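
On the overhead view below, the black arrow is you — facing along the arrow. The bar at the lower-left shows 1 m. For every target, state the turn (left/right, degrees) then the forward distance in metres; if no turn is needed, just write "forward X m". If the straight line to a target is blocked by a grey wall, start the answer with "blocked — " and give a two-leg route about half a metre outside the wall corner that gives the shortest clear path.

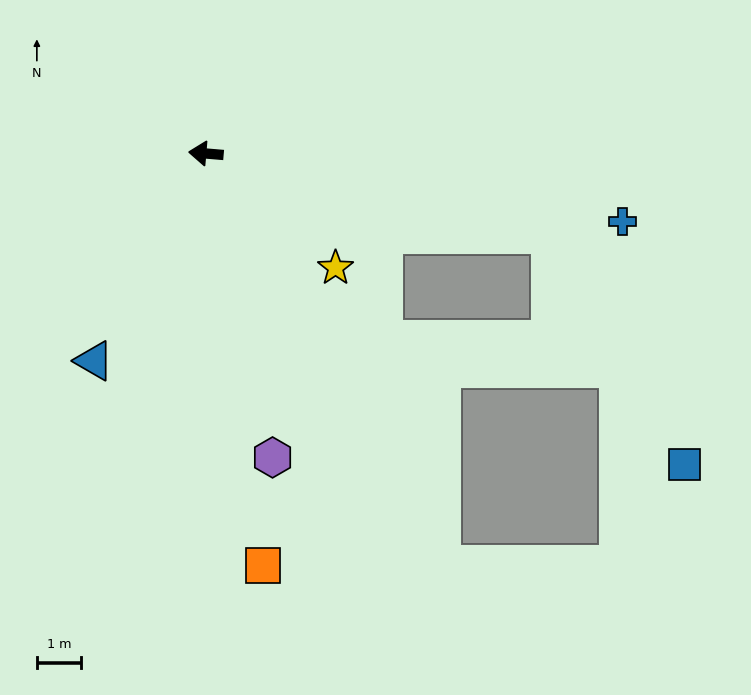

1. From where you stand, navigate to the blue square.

blocked — turn left 172°, forward 8.0 m, then turn right 47°, forward 6.0 m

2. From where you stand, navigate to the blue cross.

turn left 176°, forward 9.5 m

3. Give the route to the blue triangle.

turn left 66°, forward 5.3 m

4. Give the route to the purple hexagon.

turn left 107°, forward 7.0 m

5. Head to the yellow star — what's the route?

turn left 143°, forward 3.9 m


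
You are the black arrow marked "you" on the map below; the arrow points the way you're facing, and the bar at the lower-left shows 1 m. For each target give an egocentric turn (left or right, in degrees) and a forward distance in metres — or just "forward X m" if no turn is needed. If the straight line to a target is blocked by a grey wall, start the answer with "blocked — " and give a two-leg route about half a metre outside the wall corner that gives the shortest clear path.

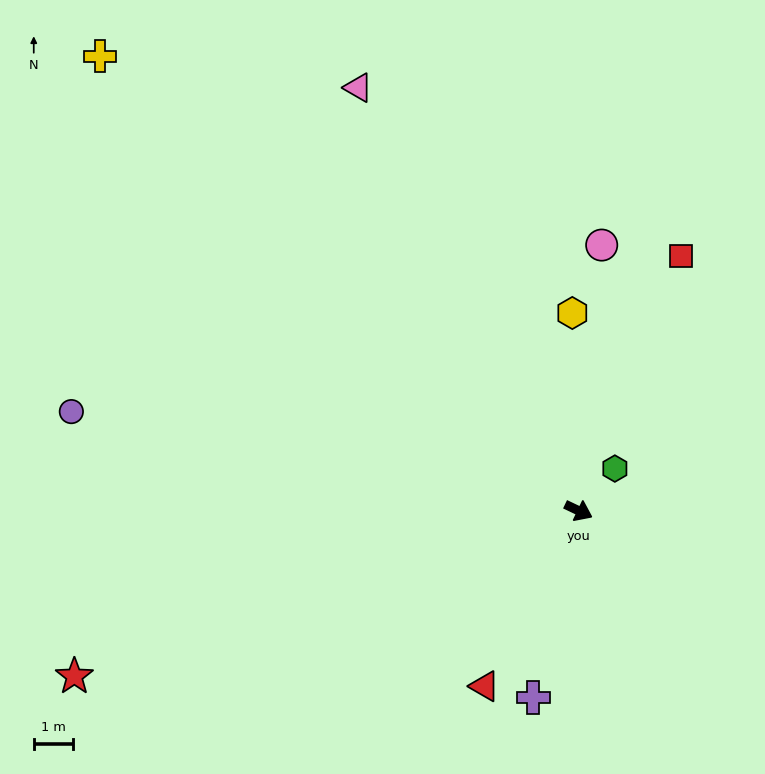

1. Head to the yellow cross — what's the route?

turn left 162°, forward 16.9 m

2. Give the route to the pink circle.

turn left 111°, forward 6.8 m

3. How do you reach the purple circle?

turn right 166°, forward 13.2 m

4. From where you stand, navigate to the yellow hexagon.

turn left 117°, forward 5.1 m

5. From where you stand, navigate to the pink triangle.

turn left 143°, forward 12.2 m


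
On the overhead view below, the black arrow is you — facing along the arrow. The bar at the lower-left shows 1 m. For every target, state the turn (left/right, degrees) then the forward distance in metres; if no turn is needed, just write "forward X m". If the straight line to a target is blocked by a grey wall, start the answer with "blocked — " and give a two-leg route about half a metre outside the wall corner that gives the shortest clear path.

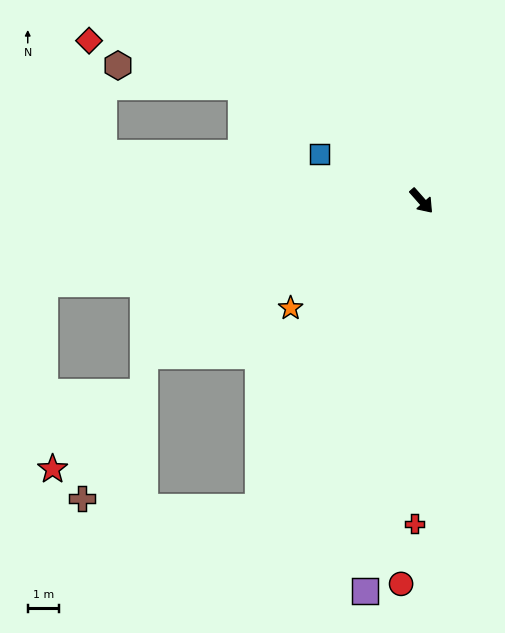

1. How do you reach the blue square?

turn right 156°, forward 3.6 m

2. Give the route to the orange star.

turn right 92°, forward 5.4 m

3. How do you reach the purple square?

turn right 50°, forward 12.5 m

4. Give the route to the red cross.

turn right 43°, forward 10.3 m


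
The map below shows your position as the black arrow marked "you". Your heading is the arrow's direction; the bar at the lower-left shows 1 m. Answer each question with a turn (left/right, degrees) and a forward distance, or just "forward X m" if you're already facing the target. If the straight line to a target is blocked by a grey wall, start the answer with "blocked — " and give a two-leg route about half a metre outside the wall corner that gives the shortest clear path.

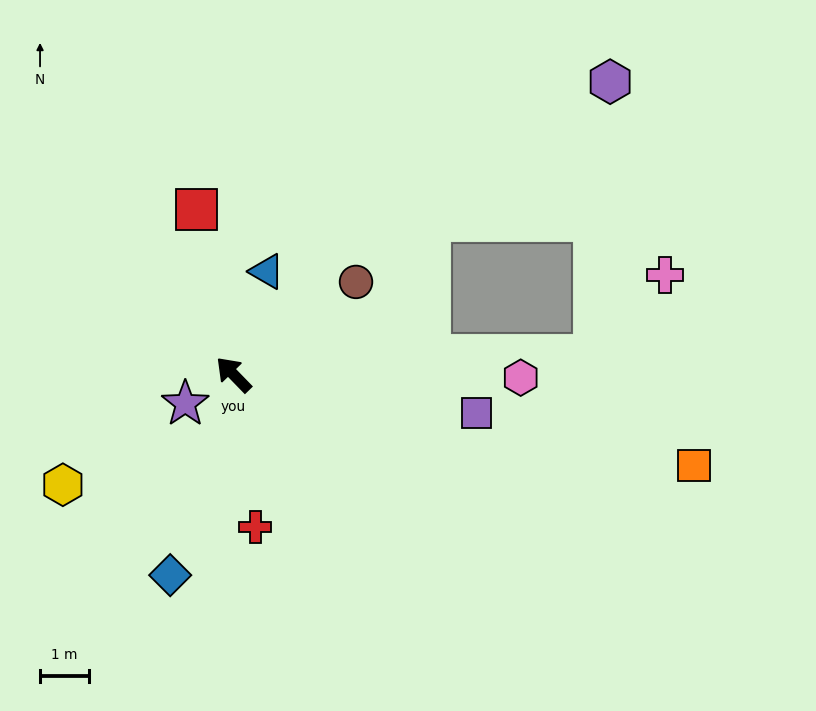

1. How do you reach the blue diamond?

turn left 118°, forward 4.3 m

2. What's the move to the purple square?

turn right 143°, forward 5.1 m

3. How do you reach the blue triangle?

turn right 62°, forward 2.2 m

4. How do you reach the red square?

turn right 32°, forward 3.5 m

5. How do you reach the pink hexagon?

turn right 135°, forward 5.9 m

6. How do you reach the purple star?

turn left 77°, forward 1.2 m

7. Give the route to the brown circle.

turn right 97°, forward 3.2 m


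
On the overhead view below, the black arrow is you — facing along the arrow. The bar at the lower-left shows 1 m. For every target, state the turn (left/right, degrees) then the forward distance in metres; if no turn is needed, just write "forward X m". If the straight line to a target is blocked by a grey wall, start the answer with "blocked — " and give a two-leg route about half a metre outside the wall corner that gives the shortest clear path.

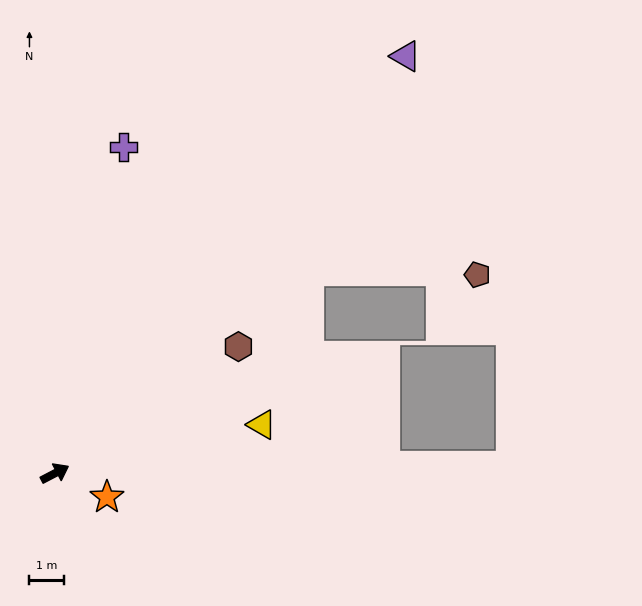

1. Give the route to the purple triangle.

turn left 22°, forward 15.9 m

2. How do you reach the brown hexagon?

turn left 7°, forward 6.5 m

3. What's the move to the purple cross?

turn left 51°, forward 9.7 m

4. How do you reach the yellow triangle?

turn right 14°, forward 6.2 m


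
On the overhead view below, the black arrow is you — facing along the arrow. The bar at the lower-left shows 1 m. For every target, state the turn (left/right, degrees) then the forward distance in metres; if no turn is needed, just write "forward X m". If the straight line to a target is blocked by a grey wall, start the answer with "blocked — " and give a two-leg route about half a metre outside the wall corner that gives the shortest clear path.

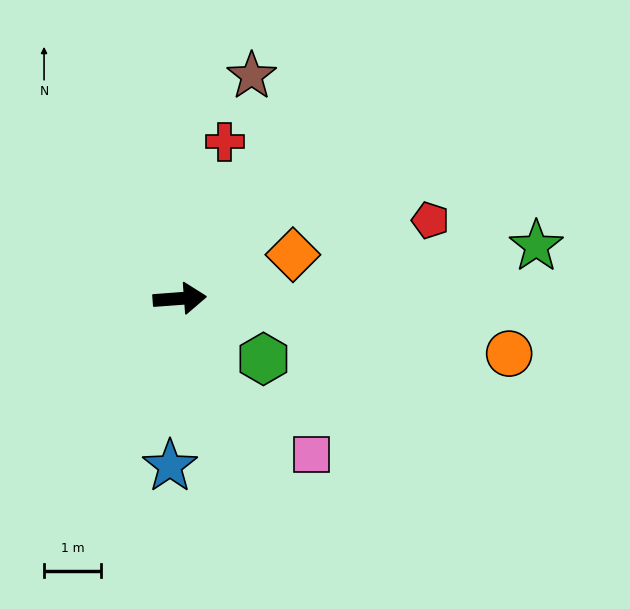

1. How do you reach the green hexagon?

turn right 40°, forward 1.8 m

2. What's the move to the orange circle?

turn right 14°, forward 5.9 m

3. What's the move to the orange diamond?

turn left 17°, forward 2.1 m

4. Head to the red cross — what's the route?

turn left 70°, forward 2.9 m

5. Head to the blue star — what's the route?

turn right 98°, forward 2.9 m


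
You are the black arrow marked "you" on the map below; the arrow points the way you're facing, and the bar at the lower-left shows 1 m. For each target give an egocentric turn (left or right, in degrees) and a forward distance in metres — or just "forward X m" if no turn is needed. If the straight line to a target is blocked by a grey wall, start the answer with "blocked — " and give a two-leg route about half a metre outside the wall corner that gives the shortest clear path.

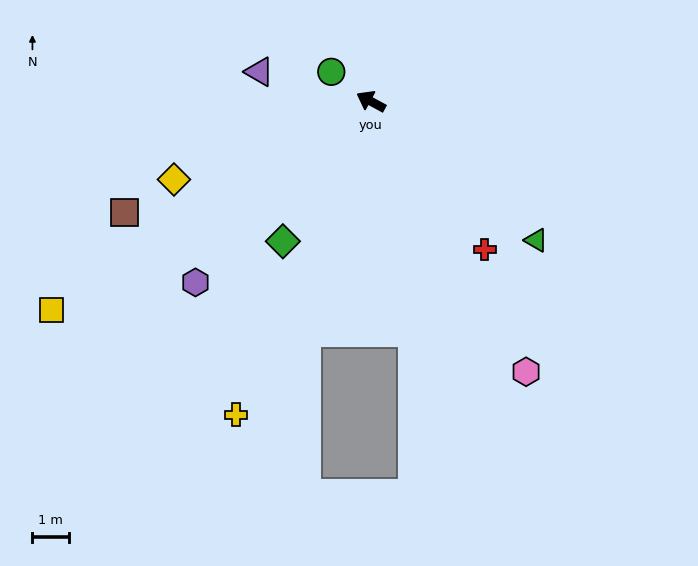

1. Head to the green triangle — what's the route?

turn left 168°, forward 5.9 m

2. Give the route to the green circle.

turn right 8°, forward 1.3 m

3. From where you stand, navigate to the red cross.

turn left 156°, forward 5.1 m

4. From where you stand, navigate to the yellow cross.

turn left 95°, forward 9.3 m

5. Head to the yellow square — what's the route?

turn left 62°, forward 10.4 m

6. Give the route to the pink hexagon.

turn left 148°, forward 8.5 m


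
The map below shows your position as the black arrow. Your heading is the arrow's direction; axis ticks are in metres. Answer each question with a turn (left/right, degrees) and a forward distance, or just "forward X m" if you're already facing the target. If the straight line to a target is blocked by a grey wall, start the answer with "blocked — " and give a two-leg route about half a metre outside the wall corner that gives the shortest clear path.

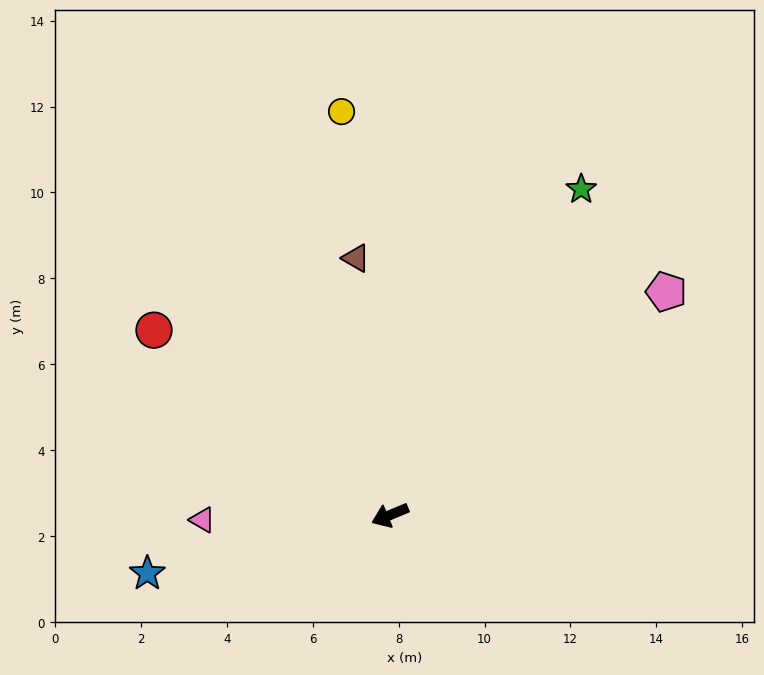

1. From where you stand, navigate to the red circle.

turn right 61°, forward 7.0 m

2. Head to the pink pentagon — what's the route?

turn right 164°, forward 8.3 m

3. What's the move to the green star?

turn right 143°, forward 8.8 m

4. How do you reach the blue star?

turn right 9°, forward 5.8 m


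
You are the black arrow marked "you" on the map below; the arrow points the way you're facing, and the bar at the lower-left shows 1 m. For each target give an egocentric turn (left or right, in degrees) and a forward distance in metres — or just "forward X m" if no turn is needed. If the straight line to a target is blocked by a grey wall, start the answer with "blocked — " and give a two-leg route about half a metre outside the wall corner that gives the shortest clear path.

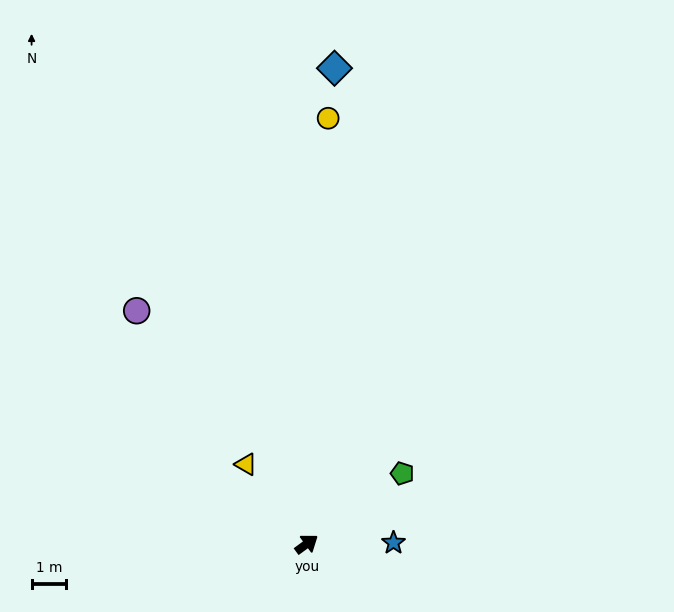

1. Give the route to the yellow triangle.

turn left 91°, forward 2.9 m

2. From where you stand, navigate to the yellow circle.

turn left 51°, forward 12.3 m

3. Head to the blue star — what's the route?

turn right 35°, forward 2.5 m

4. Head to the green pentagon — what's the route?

forward 3.4 m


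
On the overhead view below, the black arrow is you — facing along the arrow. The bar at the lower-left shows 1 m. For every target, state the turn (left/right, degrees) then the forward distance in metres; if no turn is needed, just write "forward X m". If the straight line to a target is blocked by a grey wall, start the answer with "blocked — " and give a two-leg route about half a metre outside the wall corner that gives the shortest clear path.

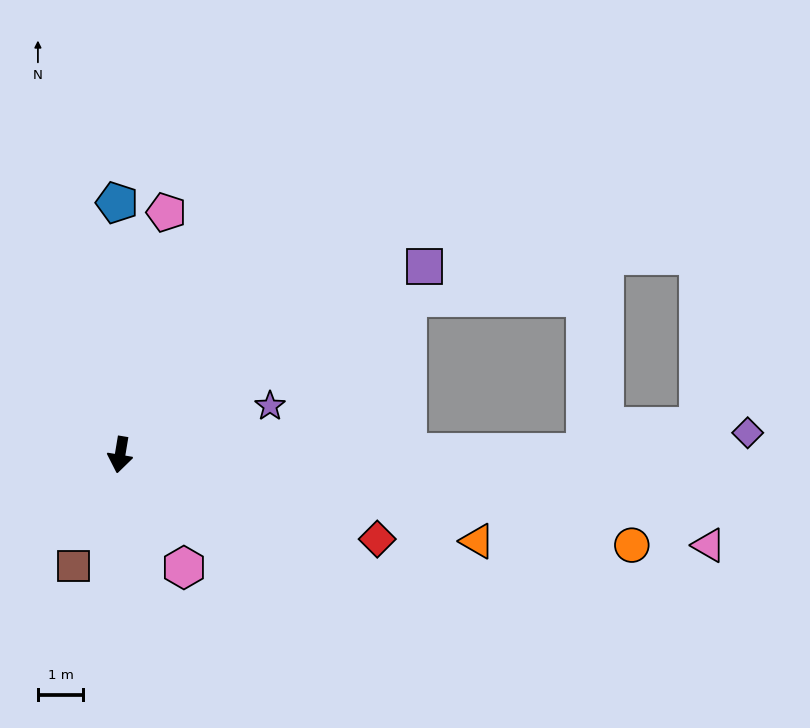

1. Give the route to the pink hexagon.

turn left 39°, forward 2.9 m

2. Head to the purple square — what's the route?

turn left 131°, forward 7.9 m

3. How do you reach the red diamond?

turn left 81°, forward 6.0 m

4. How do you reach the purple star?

turn left 117°, forward 3.5 m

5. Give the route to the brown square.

turn right 13°, forward 2.7 m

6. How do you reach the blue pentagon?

turn right 170°, forward 5.6 m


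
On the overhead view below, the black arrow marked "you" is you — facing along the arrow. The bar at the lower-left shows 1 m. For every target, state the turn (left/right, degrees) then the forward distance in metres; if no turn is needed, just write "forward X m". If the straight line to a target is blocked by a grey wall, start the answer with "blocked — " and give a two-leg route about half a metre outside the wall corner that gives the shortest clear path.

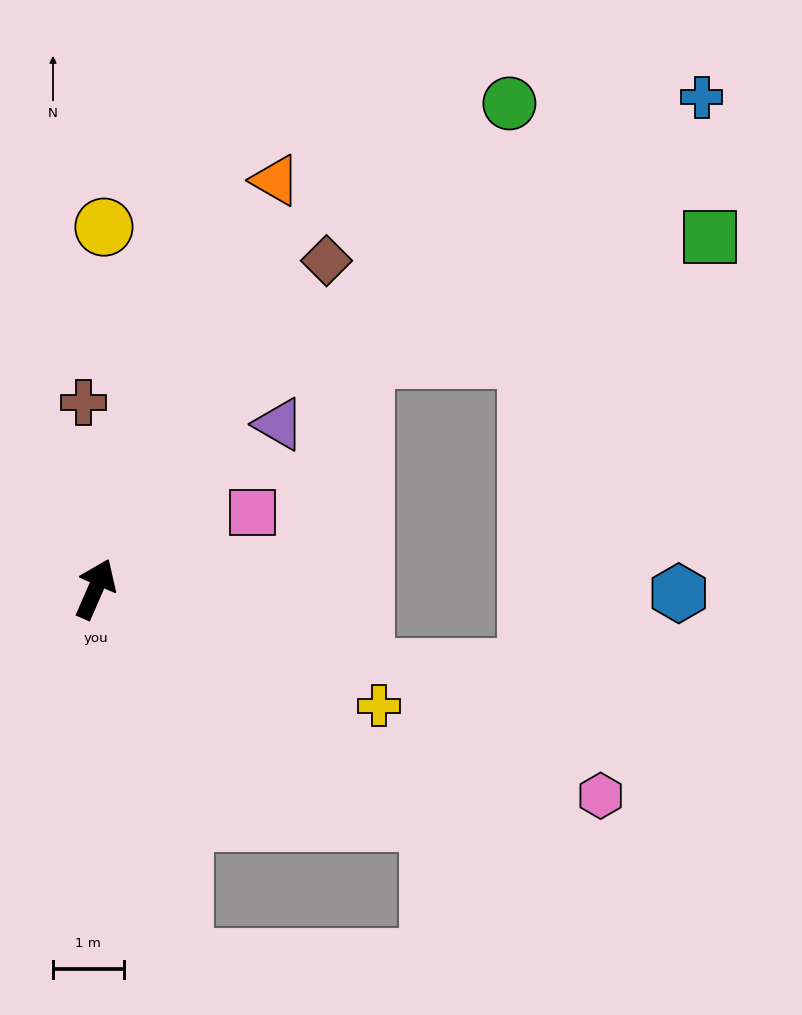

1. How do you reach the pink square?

turn right 41°, forward 2.5 m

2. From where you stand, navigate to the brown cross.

turn left 27°, forward 2.6 m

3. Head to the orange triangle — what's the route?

forward 6.3 m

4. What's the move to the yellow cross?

turn right 89°, forward 4.3 m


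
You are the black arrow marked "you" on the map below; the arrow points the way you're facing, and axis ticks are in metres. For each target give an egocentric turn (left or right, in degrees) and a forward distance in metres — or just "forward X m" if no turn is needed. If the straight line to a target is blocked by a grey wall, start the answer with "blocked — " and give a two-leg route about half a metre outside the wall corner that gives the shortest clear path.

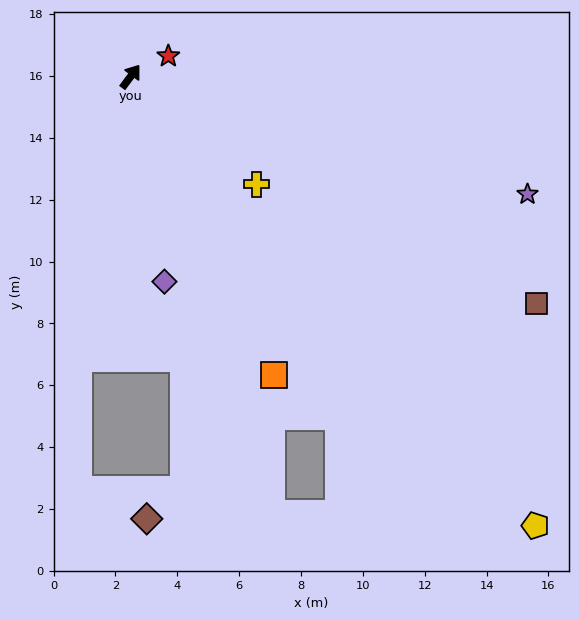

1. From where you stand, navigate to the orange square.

turn right 118°, forward 10.7 m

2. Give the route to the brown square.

turn right 83°, forward 15.0 m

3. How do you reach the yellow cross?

turn right 94°, forward 5.4 m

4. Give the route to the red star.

turn right 25°, forward 1.4 m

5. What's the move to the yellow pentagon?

turn right 101°, forward 19.6 m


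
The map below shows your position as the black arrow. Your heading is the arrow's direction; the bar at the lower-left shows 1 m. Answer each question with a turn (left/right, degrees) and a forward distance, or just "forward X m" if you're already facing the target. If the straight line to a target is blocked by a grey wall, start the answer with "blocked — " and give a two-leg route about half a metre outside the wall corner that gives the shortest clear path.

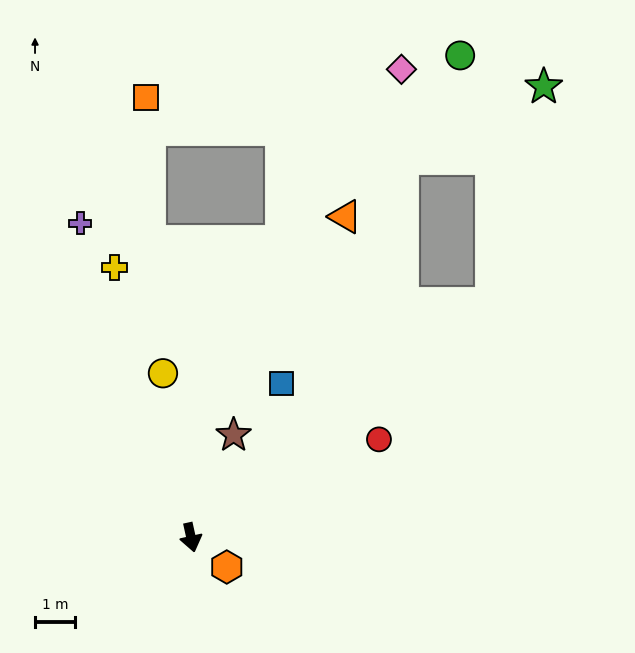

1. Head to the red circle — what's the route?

turn left 105°, forward 5.3 m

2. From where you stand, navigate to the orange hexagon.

turn left 38°, forward 1.2 m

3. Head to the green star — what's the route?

blocked — turn left 115°, forward 9.5 m, then turn left 39°, forward 5.6 m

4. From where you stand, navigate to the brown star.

turn left 145°, forward 2.8 m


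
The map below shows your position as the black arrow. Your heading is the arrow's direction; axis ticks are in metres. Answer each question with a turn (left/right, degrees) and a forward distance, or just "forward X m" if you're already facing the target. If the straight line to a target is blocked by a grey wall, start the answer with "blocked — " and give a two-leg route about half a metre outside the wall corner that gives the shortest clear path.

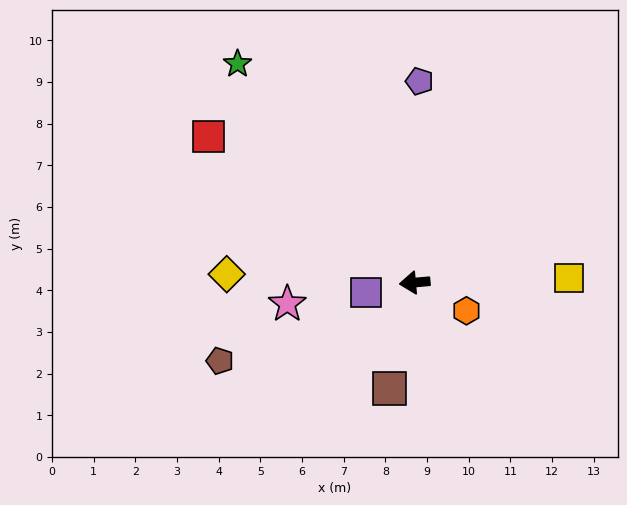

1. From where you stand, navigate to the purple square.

turn left 6°, forward 1.2 m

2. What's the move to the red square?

turn right 40°, forward 6.1 m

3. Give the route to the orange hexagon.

turn left 146°, forward 1.4 m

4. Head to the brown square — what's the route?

turn left 71°, forward 2.6 m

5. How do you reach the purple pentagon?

turn right 97°, forward 4.8 m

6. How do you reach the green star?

turn right 56°, forward 6.8 m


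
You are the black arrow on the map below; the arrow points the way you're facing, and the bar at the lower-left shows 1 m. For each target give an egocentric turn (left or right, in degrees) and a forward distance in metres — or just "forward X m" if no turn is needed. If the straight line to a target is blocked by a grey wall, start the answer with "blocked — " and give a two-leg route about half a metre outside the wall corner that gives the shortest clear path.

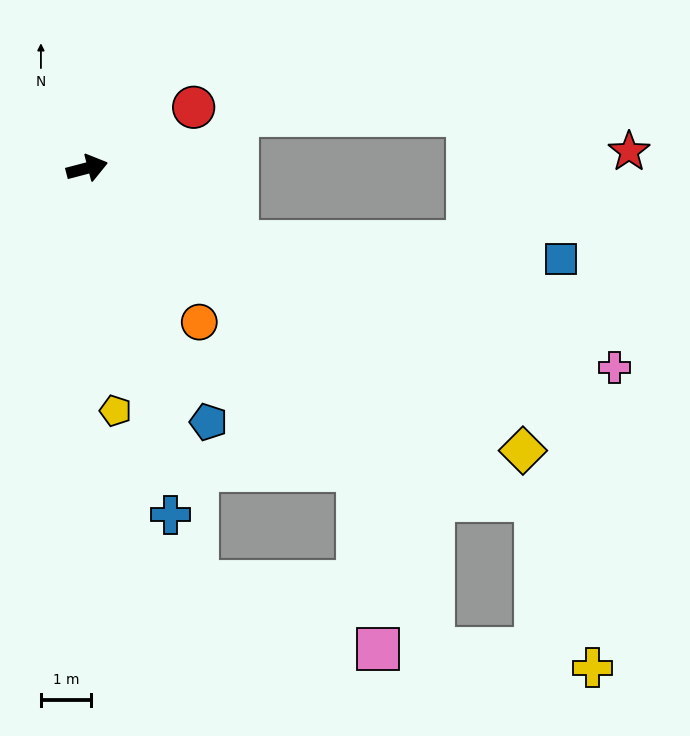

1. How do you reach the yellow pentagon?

turn right 98°, forward 4.9 m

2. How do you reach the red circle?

turn left 15°, forward 2.5 m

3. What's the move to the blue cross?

turn right 91°, forward 7.1 m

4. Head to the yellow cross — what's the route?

blocked — turn right 51°, forward 11.2 m, then turn right 35°, forward 3.5 m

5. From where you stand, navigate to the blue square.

blocked — turn right 41°, forward 3.3 m, then turn left 23°, forward 6.5 m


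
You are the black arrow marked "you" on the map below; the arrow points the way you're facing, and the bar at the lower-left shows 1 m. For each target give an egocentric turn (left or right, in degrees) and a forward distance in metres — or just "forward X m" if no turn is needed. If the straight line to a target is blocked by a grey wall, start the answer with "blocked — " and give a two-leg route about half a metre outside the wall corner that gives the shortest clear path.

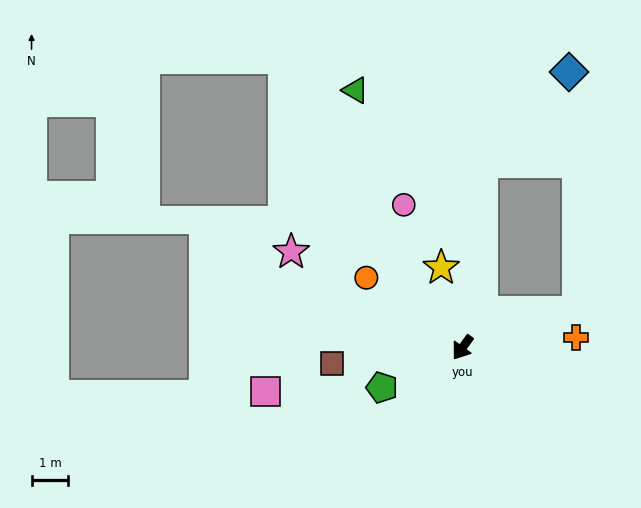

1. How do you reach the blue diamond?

blocked — turn right 150°, forward 5.0 m, then turn right 38°, forward 3.4 m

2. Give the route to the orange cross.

turn left 131°, forward 3.1 m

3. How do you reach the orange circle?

turn right 90°, forward 3.2 m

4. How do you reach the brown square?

turn right 47°, forward 3.6 m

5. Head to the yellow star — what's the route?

turn right 129°, forward 2.2 m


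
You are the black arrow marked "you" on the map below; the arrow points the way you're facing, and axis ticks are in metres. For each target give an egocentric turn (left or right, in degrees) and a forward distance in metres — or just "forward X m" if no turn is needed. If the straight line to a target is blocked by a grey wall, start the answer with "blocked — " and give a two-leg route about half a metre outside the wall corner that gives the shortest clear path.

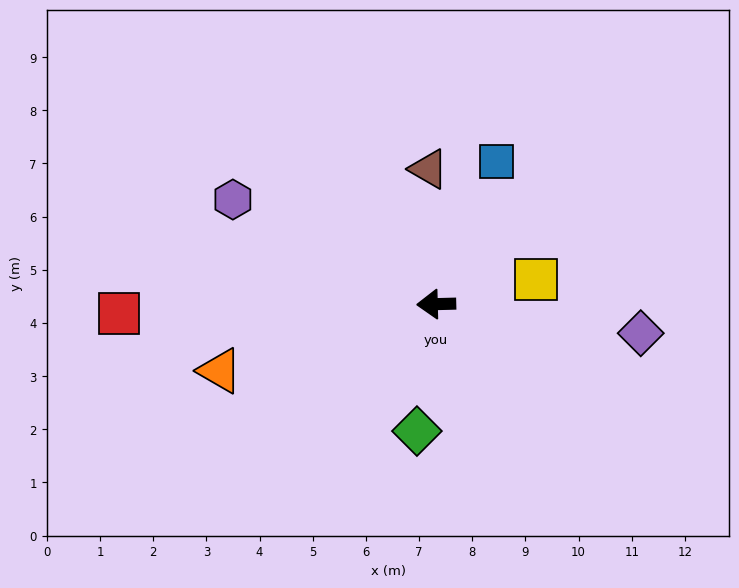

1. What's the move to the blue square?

turn right 114°, forward 2.9 m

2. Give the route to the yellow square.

turn right 168°, forward 1.9 m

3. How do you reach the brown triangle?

turn right 88°, forward 2.5 m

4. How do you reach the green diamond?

turn left 80°, forward 2.4 m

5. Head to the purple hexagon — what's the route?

turn right 29°, forward 4.3 m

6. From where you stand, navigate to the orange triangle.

turn left 16°, forward 4.3 m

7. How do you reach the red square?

forward 6.0 m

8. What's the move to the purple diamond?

turn left 170°, forward 3.9 m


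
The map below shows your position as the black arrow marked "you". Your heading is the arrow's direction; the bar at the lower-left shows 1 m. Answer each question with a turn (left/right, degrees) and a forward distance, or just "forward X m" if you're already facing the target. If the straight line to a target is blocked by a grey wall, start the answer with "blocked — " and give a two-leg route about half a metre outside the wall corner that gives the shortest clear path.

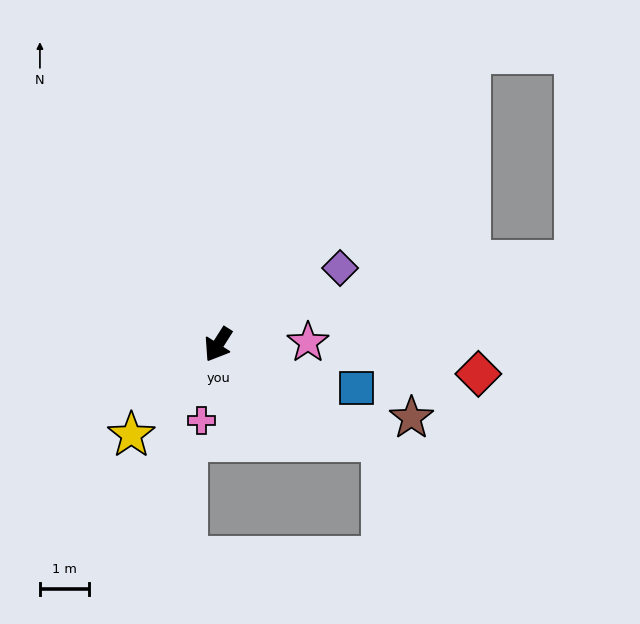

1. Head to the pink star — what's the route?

turn left 124°, forward 1.8 m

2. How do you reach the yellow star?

turn right 11°, forward 2.5 m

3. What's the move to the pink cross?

turn left 20°, forward 1.6 m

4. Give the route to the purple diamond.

turn left 155°, forward 2.9 m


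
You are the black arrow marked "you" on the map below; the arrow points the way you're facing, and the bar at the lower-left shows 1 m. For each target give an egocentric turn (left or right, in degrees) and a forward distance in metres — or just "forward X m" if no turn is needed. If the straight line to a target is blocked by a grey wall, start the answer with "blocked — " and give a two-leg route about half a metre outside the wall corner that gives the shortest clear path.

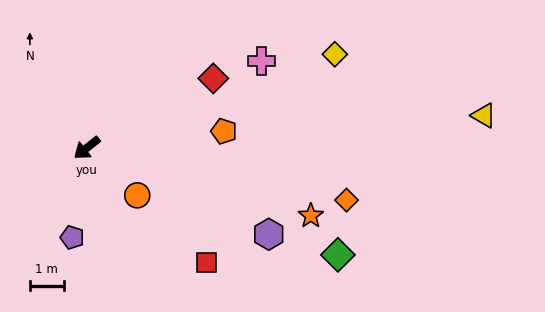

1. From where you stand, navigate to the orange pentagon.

turn left 149°, forward 4.1 m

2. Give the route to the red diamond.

turn left 170°, forward 4.3 m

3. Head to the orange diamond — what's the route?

turn left 130°, forward 7.8 m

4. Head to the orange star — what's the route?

turn left 125°, forward 6.9 m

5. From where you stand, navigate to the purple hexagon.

turn left 116°, forward 5.9 m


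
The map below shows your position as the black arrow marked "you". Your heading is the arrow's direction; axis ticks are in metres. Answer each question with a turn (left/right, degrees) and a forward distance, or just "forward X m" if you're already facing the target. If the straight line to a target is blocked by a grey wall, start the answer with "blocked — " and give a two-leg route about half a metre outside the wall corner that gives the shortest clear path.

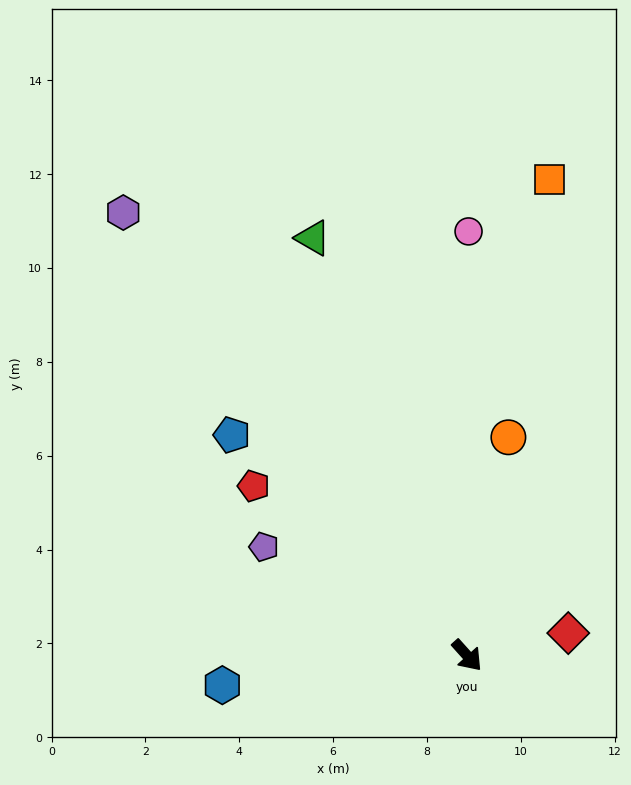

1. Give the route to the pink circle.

turn left 138°, forward 9.0 m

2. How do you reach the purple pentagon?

turn right 160°, forward 4.9 m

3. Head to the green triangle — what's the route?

turn left 158°, forward 9.5 m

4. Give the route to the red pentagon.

turn right 170°, forward 5.8 m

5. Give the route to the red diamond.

turn left 61°, forward 2.2 m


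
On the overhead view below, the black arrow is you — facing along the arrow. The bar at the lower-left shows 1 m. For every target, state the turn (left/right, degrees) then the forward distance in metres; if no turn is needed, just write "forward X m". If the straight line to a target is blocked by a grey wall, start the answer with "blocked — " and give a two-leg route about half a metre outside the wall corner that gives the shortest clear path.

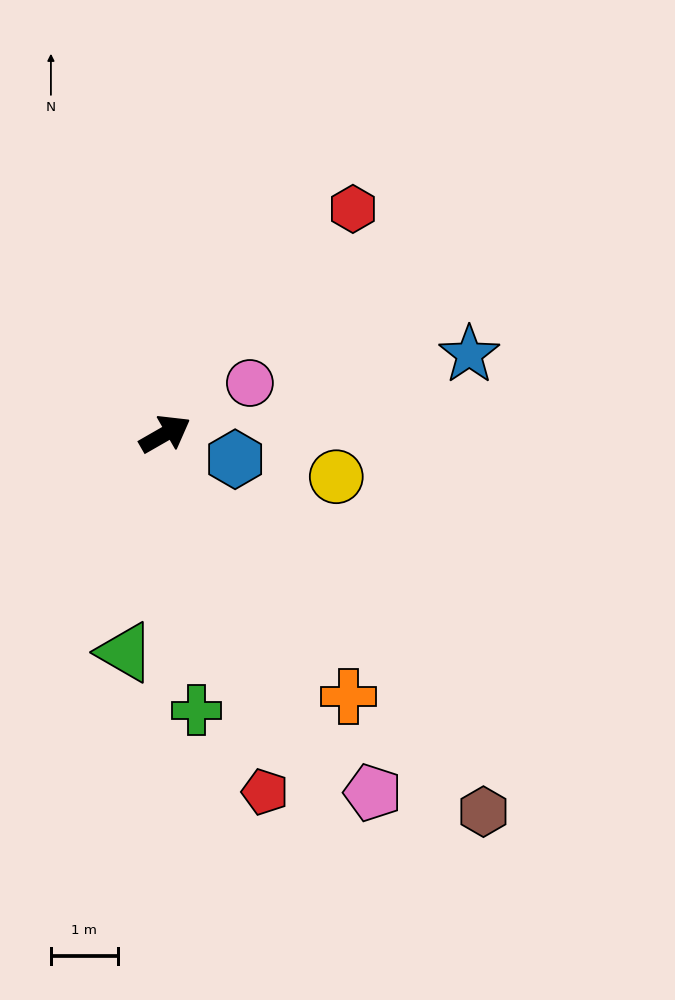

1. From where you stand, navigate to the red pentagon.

turn right 104°, forward 5.6 m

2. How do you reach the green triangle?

turn right 130°, forward 3.3 m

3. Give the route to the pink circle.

forward 1.5 m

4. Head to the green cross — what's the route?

turn right 113°, forward 4.2 m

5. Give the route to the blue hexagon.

turn right 50°, forward 1.1 m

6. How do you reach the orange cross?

turn right 85°, forward 4.8 m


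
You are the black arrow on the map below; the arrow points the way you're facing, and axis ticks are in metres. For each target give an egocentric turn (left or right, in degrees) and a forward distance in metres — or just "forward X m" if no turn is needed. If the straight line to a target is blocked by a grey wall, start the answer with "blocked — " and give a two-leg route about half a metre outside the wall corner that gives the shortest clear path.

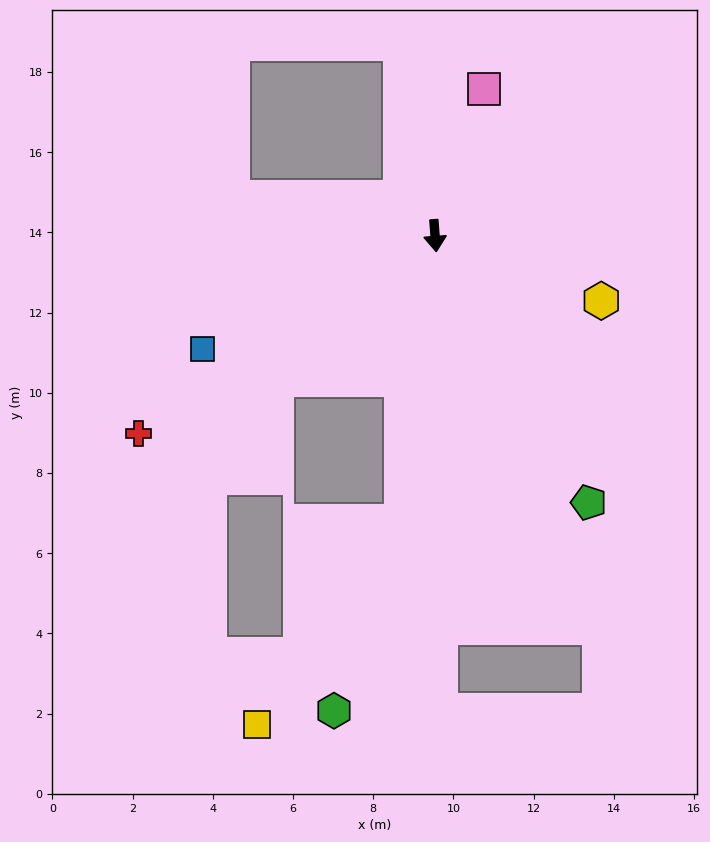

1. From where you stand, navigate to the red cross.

turn right 61°, forward 8.9 m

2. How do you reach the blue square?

turn right 68°, forward 6.5 m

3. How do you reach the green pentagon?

turn left 26°, forward 7.7 m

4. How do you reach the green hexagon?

blocked — turn right 11°, forward 7.2 m, then turn right 13°, forward 5.0 m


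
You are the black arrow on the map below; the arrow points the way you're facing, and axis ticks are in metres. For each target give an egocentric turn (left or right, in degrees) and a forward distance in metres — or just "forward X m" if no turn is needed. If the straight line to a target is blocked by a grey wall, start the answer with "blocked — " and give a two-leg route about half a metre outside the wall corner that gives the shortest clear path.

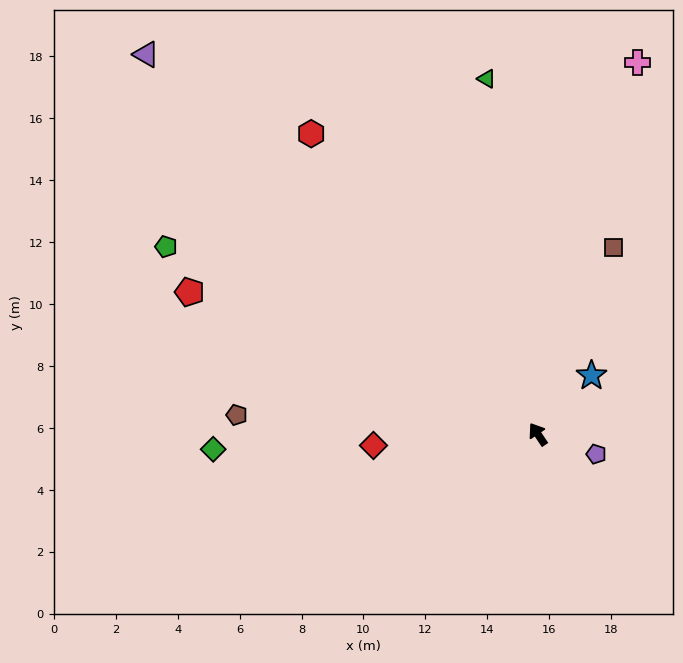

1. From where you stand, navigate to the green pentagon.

turn left 29°, forward 13.4 m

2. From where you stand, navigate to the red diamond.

turn left 60°, forward 5.3 m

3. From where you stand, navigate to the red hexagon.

turn left 3°, forward 12.2 m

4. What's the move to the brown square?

turn right 56°, forward 6.5 m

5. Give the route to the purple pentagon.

turn right 143°, forward 2.0 m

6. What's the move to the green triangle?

turn right 26°, forward 11.6 m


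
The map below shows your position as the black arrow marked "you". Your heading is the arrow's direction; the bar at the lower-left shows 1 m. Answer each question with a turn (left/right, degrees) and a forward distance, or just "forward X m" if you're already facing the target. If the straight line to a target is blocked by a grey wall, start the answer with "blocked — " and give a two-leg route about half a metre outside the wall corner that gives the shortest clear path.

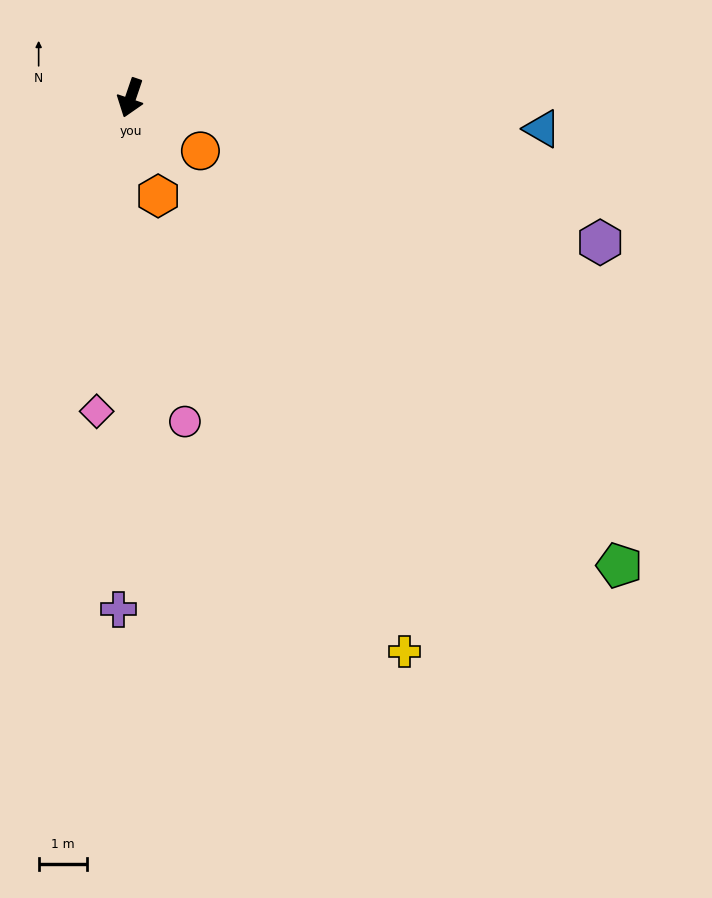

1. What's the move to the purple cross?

turn left 17°, forward 10.6 m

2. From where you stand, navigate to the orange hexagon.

turn left 34°, forward 2.1 m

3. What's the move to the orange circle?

turn left 72°, forward 1.8 m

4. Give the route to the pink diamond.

turn left 13°, forward 6.6 m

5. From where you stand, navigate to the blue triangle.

turn left 104°, forward 8.6 m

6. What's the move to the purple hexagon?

turn left 92°, forward 10.2 m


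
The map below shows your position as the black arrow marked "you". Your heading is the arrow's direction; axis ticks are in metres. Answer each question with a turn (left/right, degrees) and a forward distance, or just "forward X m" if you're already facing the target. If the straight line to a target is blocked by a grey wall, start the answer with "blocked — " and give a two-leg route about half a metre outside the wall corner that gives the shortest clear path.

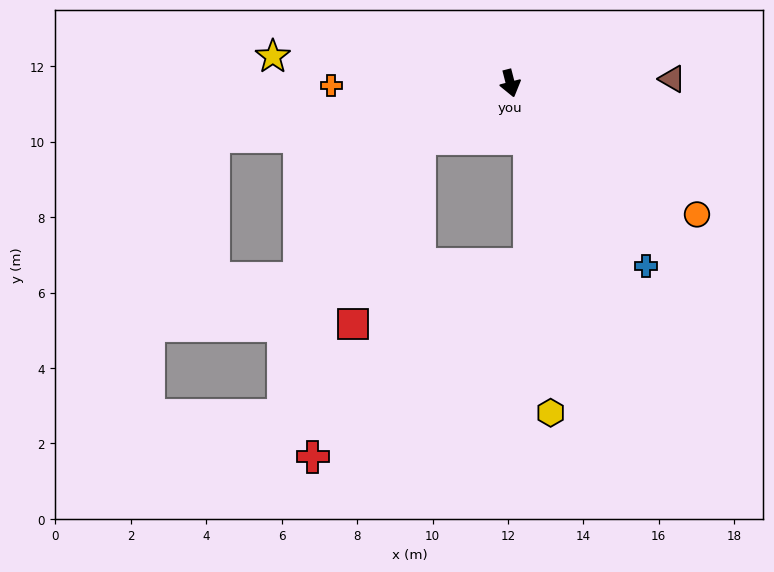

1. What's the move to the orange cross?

turn right 104°, forward 4.8 m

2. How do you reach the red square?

blocked — turn right 73°, forward 2.8 m, then turn left 39°, forward 5.2 m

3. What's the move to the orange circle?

turn left 41°, forward 6.0 m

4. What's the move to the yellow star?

turn right 111°, forward 6.3 m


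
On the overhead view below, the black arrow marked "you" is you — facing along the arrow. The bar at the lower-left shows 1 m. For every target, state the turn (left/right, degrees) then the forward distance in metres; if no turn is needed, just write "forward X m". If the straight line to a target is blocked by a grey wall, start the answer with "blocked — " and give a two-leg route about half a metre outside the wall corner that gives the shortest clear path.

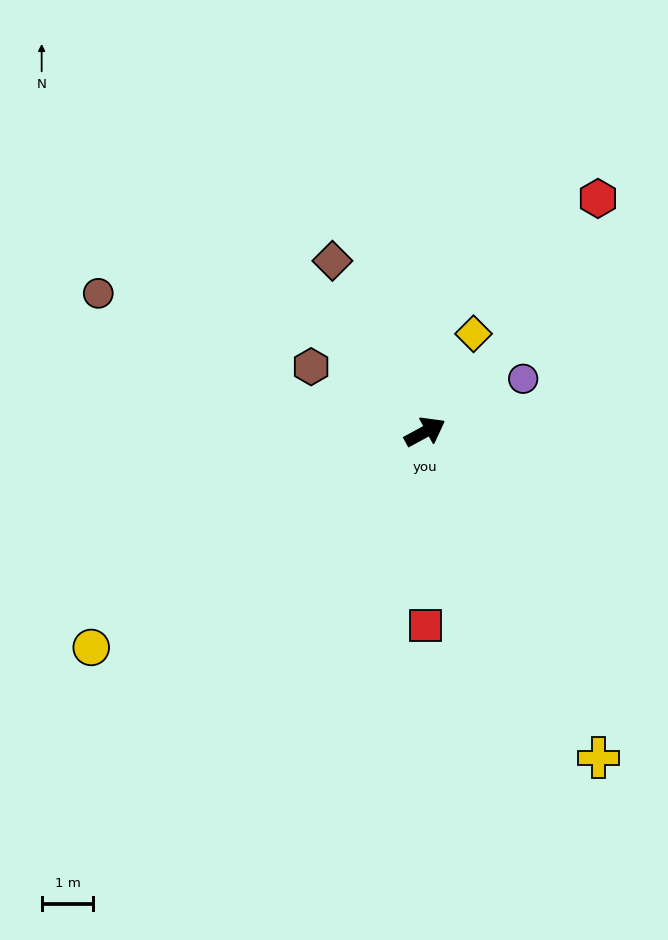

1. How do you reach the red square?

turn right 119°, forward 3.8 m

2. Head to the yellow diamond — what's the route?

turn left 35°, forward 2.1 m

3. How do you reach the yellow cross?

turn right 91°, forward 7.2 m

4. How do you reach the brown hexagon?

turn left 122°, forward 2.5 m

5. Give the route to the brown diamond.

turn left 90°, forward 3.8 m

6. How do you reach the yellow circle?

turn right 176°, forward 7.7 m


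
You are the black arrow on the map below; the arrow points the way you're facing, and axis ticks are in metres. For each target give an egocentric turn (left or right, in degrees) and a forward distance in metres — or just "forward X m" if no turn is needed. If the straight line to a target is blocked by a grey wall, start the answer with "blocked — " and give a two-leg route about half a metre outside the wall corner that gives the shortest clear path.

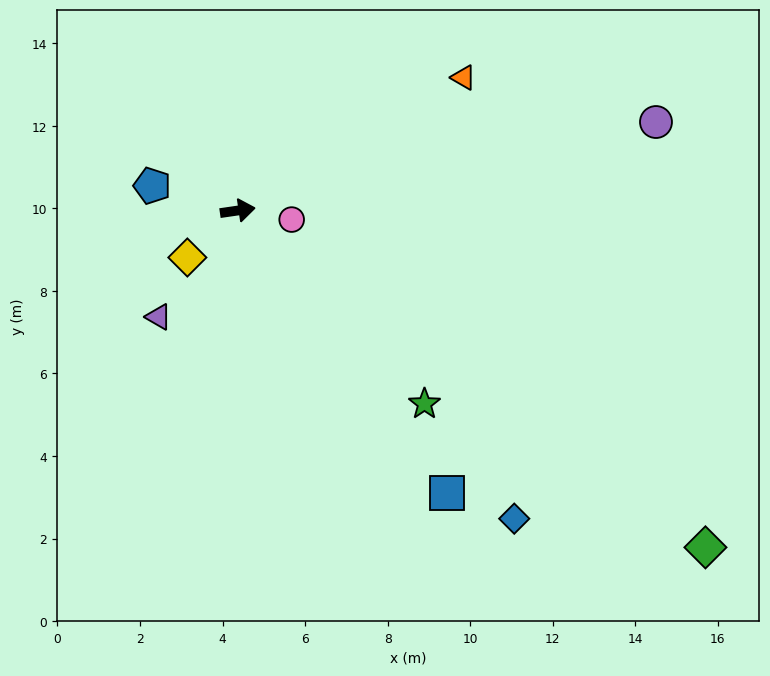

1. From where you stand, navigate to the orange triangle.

turn left 22°, forward 6.3 m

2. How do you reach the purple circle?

turn left 4°, forward 10.4 m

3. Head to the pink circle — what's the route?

turn right 18°, forward 1.3 m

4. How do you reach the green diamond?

turn right 44°, forward 14.0 m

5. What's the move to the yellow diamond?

turn right 145°, forward 1.7 m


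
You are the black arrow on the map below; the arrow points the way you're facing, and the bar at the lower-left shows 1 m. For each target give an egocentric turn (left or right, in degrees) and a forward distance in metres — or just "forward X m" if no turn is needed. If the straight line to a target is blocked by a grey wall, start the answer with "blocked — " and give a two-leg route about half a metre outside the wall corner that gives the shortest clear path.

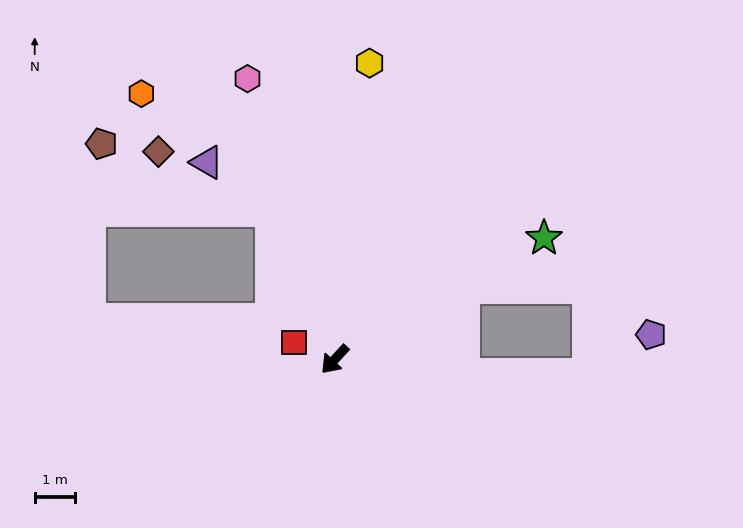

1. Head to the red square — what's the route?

turn right 70°, forward 1.1 m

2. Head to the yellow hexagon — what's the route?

turn right 144°, forward 7.5 m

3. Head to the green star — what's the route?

turn left 163°, forward 6.0 m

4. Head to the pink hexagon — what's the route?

turn right 120°, forward 7.4 m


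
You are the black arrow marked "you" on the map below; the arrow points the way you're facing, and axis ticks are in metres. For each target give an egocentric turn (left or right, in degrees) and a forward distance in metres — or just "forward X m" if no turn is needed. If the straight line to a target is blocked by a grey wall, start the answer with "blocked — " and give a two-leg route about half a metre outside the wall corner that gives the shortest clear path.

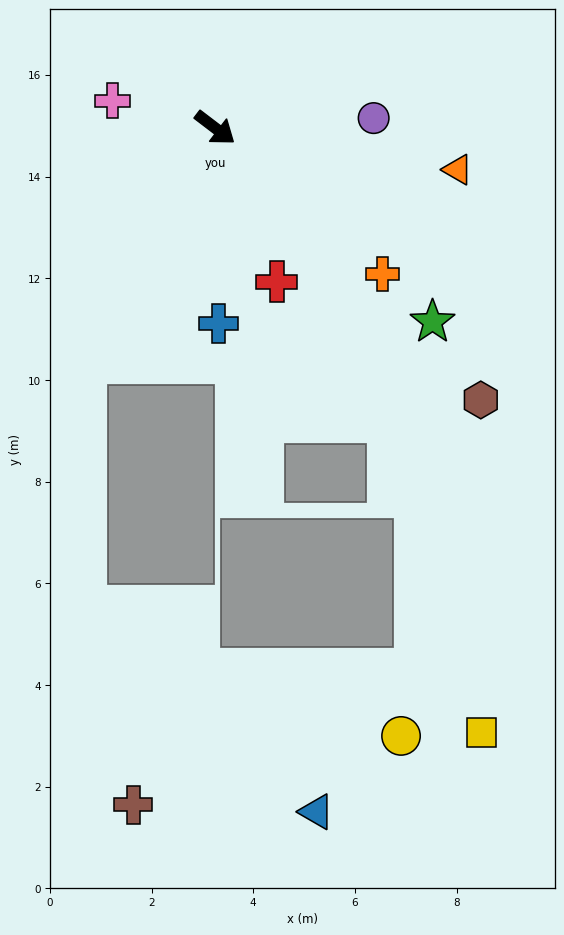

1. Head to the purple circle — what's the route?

turn left 41°, forward 3.1 m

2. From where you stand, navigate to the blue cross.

turn right 52°, forward 3.8 m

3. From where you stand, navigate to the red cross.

turn right 31°, forward 3.3 m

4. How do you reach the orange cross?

turn right 4°, forward 4.4 m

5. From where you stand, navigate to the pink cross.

turn right 157°, forward 2.1 m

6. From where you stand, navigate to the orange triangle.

turn left 28°, forward 4.8 m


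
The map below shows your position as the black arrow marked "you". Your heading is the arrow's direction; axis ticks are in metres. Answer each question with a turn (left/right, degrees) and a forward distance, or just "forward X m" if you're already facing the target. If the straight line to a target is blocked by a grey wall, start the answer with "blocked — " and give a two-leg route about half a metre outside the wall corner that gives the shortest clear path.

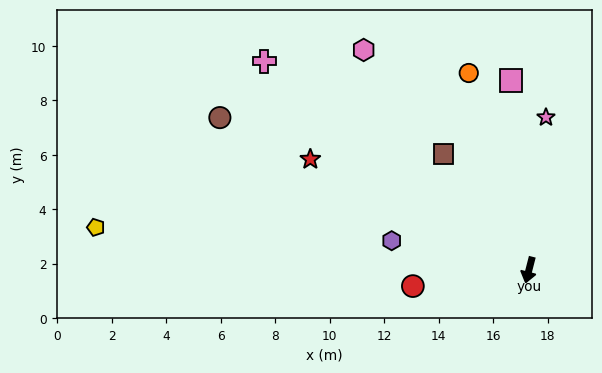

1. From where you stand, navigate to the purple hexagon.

turn right 88°, forward 5.2 m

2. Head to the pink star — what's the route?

turn right 172°, forward 5.6 m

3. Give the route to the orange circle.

turn right 149°, forward 7.6 m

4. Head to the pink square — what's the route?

turn right 160°, forward 7.0 m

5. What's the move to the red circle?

turn right 68°, forward 4.3 m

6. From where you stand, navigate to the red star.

turn right 102°, forward 9.0 m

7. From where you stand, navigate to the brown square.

turn right 129°, forward 5.3 m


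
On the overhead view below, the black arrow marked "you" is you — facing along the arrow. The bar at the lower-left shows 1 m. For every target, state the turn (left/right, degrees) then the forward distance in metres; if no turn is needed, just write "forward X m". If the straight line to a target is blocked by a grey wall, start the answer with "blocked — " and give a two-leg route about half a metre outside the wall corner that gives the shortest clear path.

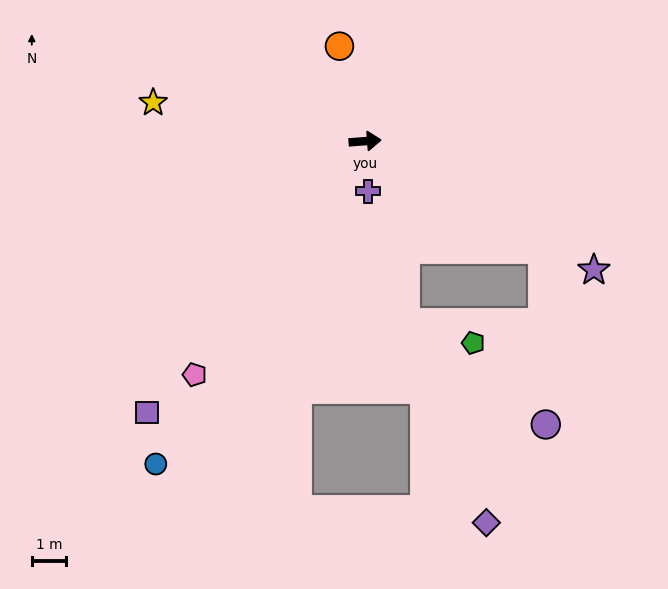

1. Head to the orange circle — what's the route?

turn left 101°, forward 2.8 m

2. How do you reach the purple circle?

blocked — turn right 36°, forward 6.0 m, then turn right 57°, forward 5.0 m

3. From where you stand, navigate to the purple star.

turn right 34°, forward 7.6 m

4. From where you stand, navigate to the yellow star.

turn left 165°, forward 6.2 m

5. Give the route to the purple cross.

turn right 91°, forward 1.5 m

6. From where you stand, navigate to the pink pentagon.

turn right 130°, forward 8.4 m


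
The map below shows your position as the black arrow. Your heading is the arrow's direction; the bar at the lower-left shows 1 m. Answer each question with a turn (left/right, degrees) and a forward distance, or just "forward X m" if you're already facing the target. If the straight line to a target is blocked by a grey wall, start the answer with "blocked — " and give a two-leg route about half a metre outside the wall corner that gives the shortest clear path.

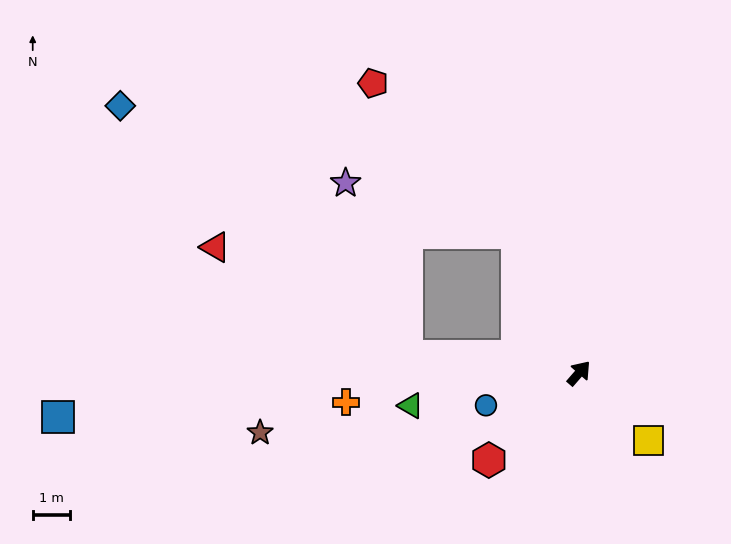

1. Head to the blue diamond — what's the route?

blocked — turn left 125°, forward 4.6 m, then turn right 35°, forward 10.2 m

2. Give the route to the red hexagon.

turn left 175°, forward 3.4 m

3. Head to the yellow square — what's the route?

turn right 93°, forward 2.6 m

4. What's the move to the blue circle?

turn left 150°, forward 2.6 m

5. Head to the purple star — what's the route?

blocked — turn left 65°, forward 4.1 m, then turn left 50°, forward 4.8 m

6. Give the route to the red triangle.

blocked — turn left 125°, forward 4.6 m, then turn right 23°, forward 5.9 m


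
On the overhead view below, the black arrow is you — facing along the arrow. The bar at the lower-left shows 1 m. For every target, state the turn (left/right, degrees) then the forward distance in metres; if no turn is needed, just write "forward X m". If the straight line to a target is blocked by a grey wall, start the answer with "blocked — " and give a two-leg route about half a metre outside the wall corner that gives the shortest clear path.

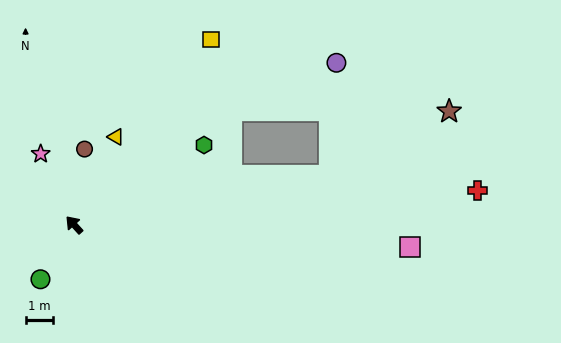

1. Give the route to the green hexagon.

turn right 101°, forward 5.6 m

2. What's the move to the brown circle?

turn right 50°, forward 2.8 m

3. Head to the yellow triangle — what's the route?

turn right 68°, forward 3.6 m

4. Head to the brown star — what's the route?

blocked — turn right 121°, forward 9.6 m, then turn left 17°, forward 5.0 m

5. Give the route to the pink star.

turn right 17°, forward 2.9 m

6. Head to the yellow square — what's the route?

turn right 79°, forward 8.5 m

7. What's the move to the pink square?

turn right 136°, forward 12.4 m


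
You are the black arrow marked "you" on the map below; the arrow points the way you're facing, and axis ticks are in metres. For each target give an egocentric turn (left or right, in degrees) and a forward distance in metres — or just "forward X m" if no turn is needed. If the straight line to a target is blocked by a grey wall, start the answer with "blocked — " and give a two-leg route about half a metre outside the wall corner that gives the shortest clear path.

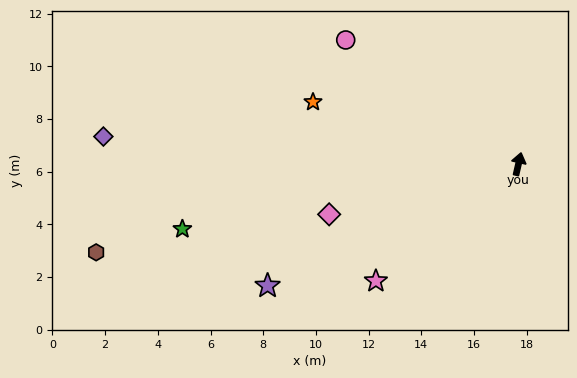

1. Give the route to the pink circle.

turn left 67°, forward 8.1 m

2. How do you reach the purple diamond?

turn left 99°, forward 15.8 m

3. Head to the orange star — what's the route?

turn left 86°, forward 8.1 m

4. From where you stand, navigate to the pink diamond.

turn left 118°, forward 7.4 m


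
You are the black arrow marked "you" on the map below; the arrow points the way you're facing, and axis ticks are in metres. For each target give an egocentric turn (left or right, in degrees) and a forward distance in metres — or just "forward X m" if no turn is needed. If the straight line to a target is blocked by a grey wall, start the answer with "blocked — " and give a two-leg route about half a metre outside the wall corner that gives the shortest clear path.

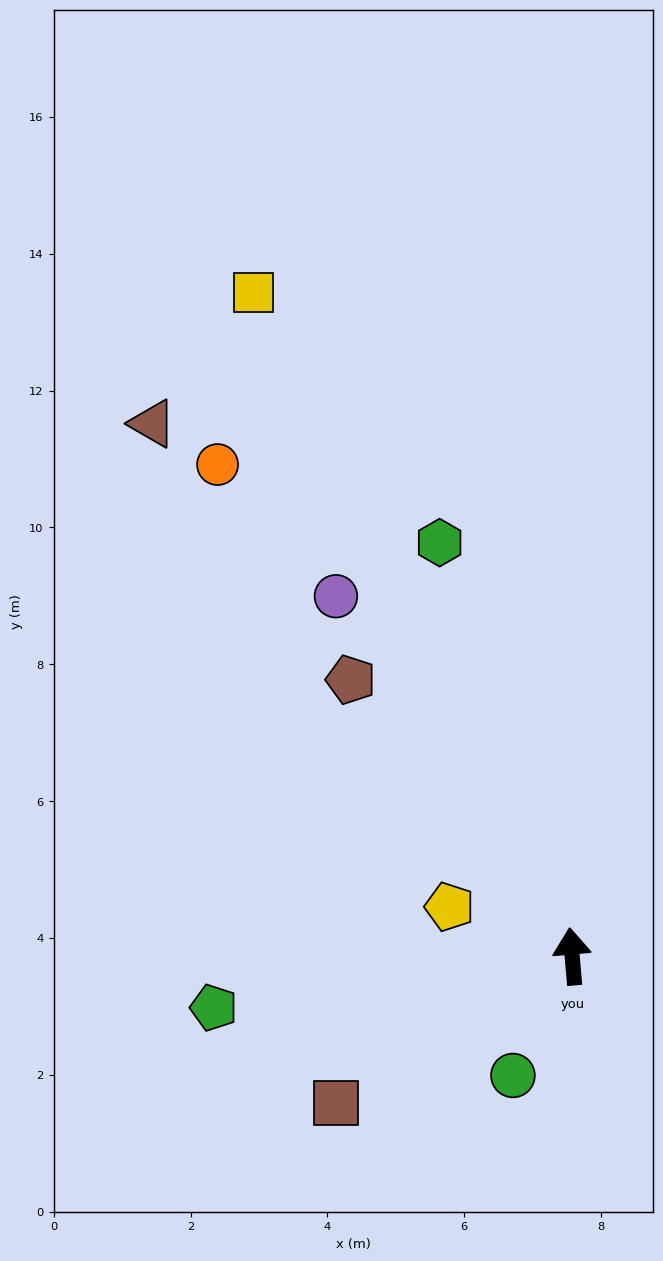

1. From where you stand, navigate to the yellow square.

turn left 21°, forward 10.8 m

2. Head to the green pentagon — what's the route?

turn left 93°, forward 5.3 m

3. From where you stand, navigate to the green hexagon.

turn left 13°, forward 6.3 m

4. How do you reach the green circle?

turn left 149°, forward 1.9 m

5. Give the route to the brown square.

turn left 117°, forward 4.1 m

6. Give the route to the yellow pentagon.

turn left 63°, forward 1.9 m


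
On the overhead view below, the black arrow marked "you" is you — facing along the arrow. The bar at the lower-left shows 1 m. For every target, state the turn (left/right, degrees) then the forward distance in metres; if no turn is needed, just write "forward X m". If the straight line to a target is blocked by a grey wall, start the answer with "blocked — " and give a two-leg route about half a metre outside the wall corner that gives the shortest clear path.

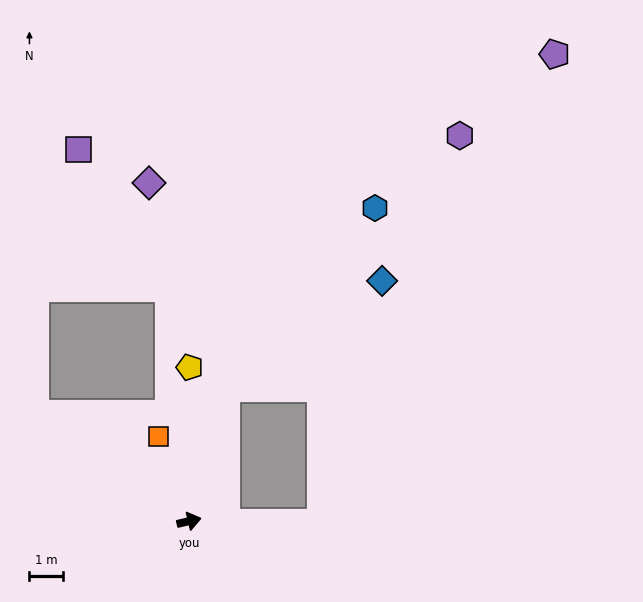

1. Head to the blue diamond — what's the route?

blocked — turn left 61°, forward 4.1 m, then turn right 40°, forward 5.7 m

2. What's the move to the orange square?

turn left 97°, forward 2.7 m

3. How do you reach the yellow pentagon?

turn left 76°, forward 4.6 m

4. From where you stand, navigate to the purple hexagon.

blocked — turn right 14°, forward 4.0 m, then turn left 71°, forward 12.3 m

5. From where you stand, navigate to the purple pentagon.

blocked — turn right 14°, forward 4.0 m, then turn left 64°, forward 15.6 m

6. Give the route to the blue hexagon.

blocked — turn left 61°, forward 4.1 m, then turn right 24°, forward 7.0 m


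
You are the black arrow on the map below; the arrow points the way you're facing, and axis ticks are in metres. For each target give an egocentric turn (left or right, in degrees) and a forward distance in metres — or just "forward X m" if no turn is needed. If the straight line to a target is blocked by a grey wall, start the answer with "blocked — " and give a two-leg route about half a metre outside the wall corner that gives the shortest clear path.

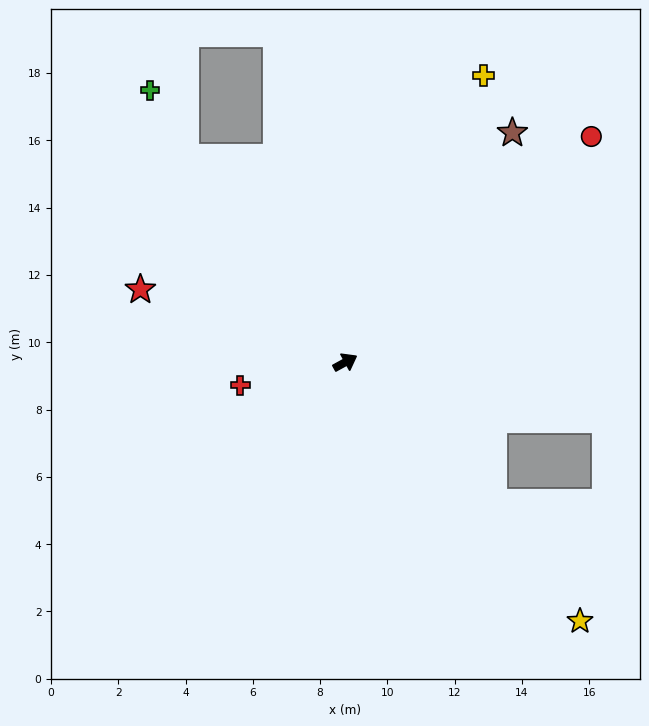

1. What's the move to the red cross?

turn left 164°, forward 3.2 m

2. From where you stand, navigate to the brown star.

turn left 25°, forward 8.4 m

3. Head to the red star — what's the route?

turn left 132°, forward 6.5 m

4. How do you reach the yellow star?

turn right 77°, forward 10.4 m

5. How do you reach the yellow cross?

turn left 36°, forward 9.4 m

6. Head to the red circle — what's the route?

turn left 14°, forward 9.9 m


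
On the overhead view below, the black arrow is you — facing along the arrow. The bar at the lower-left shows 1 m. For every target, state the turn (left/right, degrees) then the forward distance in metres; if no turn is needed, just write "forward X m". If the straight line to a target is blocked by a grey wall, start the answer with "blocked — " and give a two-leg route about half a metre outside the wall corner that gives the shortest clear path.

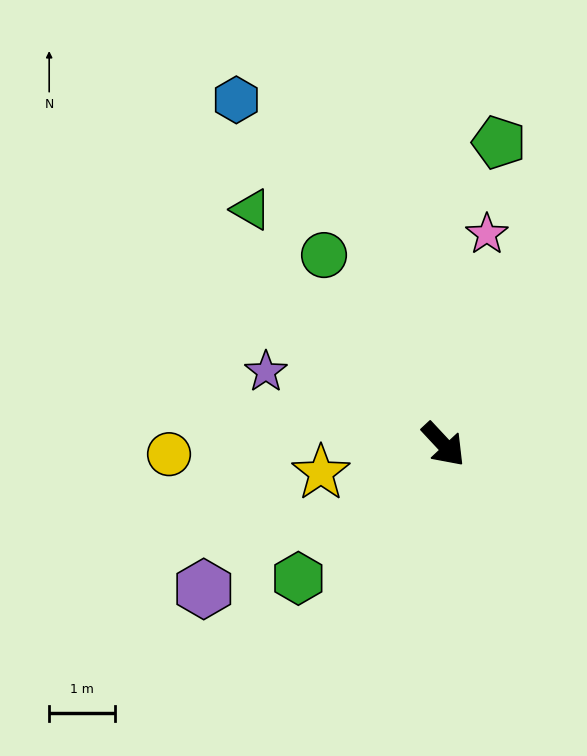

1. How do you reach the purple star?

turn right 155°, forward 2.9 m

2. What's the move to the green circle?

turn left 169°, forward 3.4 m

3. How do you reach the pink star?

turn left 125°, forward 3.3 m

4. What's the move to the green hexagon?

turn right 90°, forward 3.0 m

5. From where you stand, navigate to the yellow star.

turn right 120°, forward 1.9 m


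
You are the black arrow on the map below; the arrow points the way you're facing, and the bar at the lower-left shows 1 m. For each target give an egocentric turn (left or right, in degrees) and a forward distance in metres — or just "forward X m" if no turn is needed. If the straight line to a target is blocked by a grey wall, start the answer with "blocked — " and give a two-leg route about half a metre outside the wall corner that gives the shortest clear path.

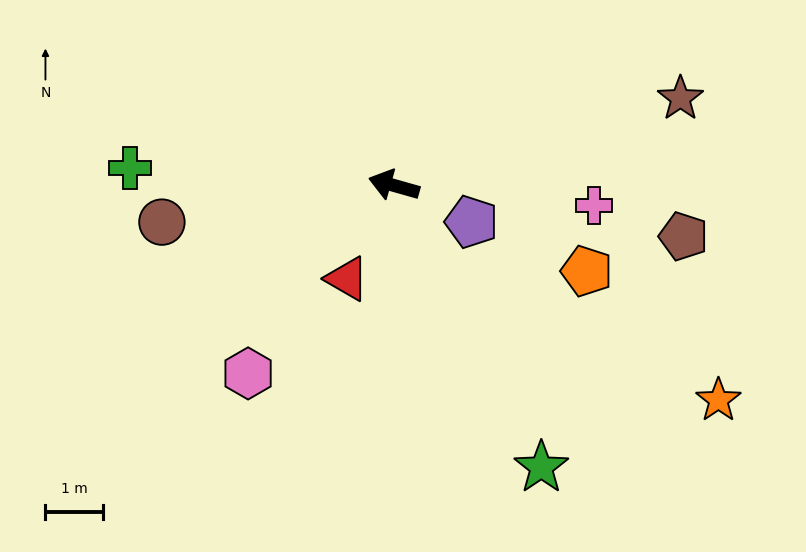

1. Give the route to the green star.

turn left 133°, forward 5.6 m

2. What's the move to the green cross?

turn left 12°, forward 4.6 m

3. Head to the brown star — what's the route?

turn right 147°, forward 5.2 m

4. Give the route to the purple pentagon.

turn left 171°, forward 1.5 m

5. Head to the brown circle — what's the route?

turn left 25°, forward 4.1 m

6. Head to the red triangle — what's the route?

turn left 79°, forward 1.8 m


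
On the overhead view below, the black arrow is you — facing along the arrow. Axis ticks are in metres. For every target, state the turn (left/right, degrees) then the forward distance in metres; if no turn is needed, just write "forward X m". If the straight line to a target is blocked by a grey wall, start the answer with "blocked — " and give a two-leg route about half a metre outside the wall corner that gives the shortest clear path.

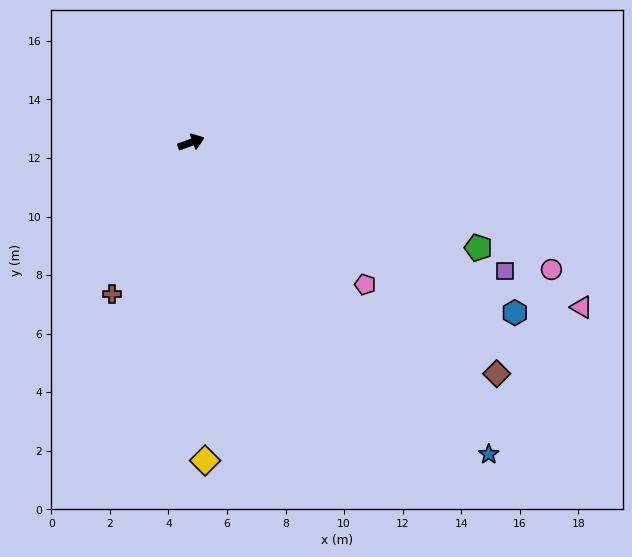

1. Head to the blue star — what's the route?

turn right 66°, forward 14.7 m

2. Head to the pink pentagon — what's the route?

turn right 59°, forward 7.7 m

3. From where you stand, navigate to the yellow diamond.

turn right 108°, forward 10.9 m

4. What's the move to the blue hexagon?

turn right 48°, forward 12.5 m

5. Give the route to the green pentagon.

turn right 40°, forward 10.4 m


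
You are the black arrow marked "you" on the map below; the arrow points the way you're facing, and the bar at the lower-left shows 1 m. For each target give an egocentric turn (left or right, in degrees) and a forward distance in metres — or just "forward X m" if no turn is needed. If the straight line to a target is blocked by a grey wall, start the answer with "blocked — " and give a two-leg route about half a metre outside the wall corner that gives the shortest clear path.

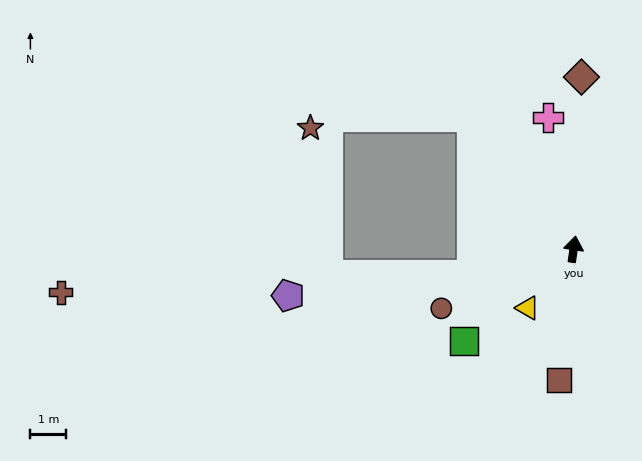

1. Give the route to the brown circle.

turn left 122°, forward 4.1 m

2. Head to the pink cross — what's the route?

turn left 19°, forward 3.8 m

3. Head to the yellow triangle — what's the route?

turn left 150°, forward 2.1 m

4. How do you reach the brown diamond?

turn left 6°, forward 4.8 m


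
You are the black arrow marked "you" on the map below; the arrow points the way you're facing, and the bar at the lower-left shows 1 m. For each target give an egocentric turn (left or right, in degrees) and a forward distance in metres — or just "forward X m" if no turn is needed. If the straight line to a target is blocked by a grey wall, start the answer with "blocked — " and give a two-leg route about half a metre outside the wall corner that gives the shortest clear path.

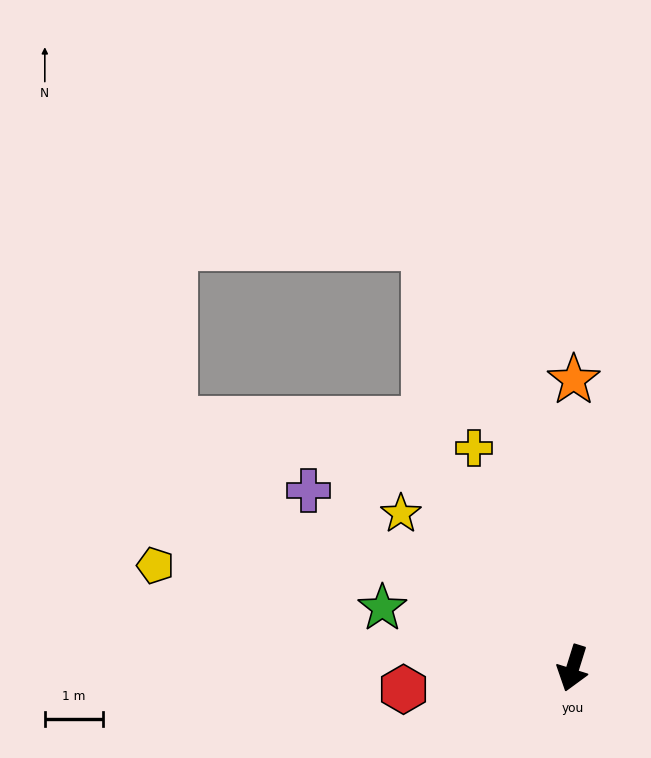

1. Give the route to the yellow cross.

turn right 138°, forward 4.1 m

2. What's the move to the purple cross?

turn right 107°, forward 5.5 m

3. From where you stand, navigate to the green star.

turn right 90°, forward 3.4 m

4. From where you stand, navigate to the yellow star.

turn right 115°, forward 4.0 m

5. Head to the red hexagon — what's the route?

turn right 66°, forward 2.9 m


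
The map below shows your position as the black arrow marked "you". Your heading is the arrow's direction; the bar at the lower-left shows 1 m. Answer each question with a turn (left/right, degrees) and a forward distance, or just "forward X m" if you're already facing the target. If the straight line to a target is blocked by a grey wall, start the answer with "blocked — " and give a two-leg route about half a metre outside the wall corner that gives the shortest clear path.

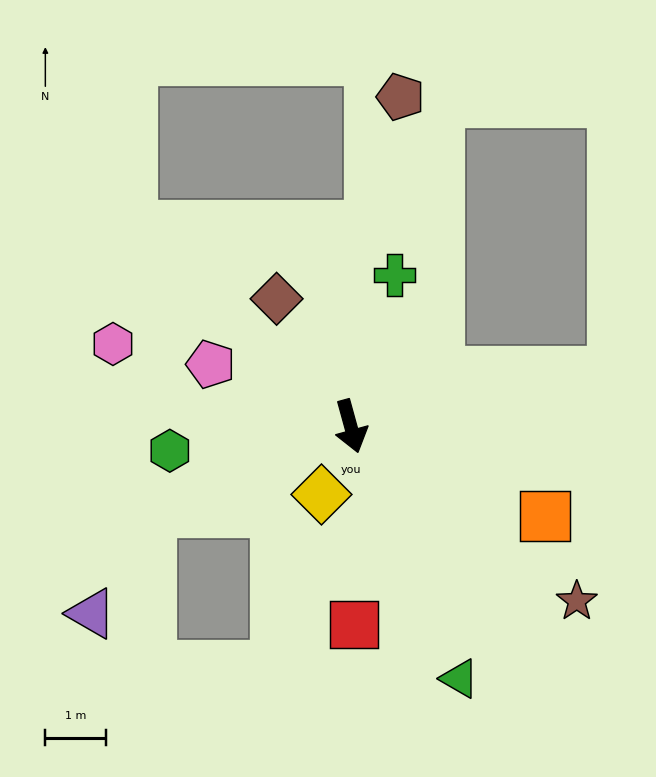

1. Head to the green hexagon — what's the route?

turn right 98°, forward 3.0 m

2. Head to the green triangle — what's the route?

turn left 8°, forward 4.5 m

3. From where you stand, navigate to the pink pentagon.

turn right 129°, forward 2.5 m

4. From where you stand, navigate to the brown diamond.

turn right 165°, forward 2.4 m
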